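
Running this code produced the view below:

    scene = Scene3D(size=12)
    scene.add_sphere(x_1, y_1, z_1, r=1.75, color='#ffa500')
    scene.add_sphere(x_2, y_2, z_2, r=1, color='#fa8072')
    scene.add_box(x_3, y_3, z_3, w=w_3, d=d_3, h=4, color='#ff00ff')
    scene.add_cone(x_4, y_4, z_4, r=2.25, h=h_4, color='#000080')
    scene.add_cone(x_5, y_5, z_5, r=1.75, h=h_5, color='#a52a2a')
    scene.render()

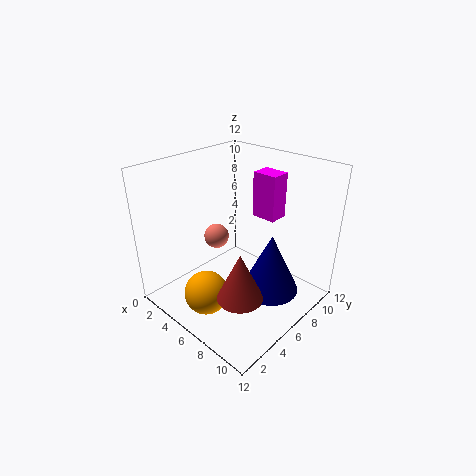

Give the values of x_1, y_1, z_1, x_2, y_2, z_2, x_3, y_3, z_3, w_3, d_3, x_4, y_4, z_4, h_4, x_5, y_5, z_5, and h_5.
x_1 = 6; y_1 = 2.25; z_1 = 2.5; x_2 = 4.75; y_2 = 4.75; z_2 = 6.25; x_3 = 5; y_3 = 9; z_3 = 6.75; w_3 = 2.25; d_3 = 1.75; x_4 = 9.5; y_4 = 6; z_4 = 2.75; h_4 = 4.75; x_5 = 9; y_5 = 3; z_5 = 3.25; h_5 = 3.75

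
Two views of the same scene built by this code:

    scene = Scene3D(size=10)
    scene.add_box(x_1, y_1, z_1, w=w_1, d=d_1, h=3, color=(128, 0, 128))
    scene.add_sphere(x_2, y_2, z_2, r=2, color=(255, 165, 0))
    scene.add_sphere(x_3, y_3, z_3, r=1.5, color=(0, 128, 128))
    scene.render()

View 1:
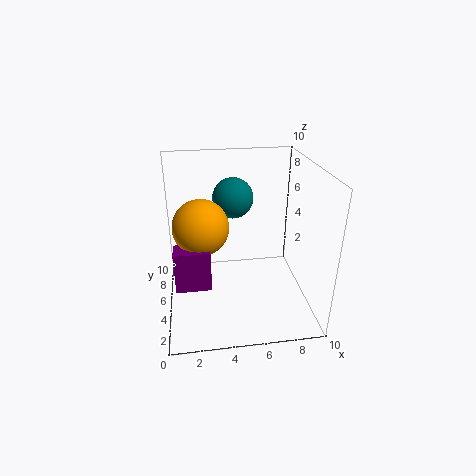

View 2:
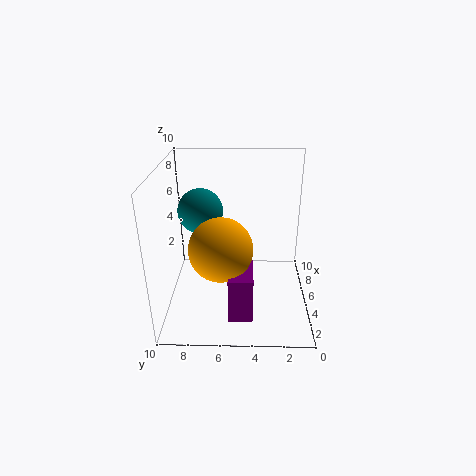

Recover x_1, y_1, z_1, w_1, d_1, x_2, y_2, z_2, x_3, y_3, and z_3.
x_1 = 0.5; y_1 = 4; z_1 = 1.5; w_1 = 2.5; d_1 = 1.5; x_2 = 2.5; y_2 = 6; z_2 = 5.5; x_3 = 5; y_3 = 7.5; z_3 = 7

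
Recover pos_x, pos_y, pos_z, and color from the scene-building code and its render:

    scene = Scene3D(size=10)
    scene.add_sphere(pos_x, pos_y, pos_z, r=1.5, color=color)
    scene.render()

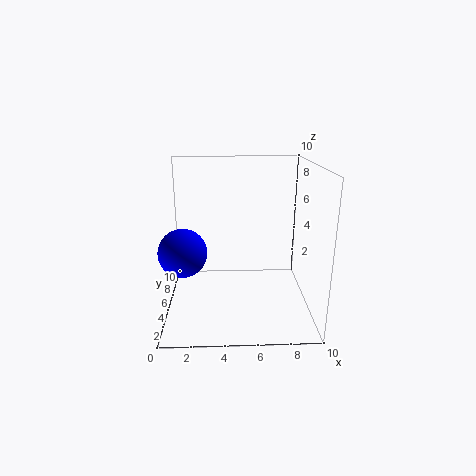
pos_x = 1.5; pos_y = 2.5; pos_z = 5; color = 'blue'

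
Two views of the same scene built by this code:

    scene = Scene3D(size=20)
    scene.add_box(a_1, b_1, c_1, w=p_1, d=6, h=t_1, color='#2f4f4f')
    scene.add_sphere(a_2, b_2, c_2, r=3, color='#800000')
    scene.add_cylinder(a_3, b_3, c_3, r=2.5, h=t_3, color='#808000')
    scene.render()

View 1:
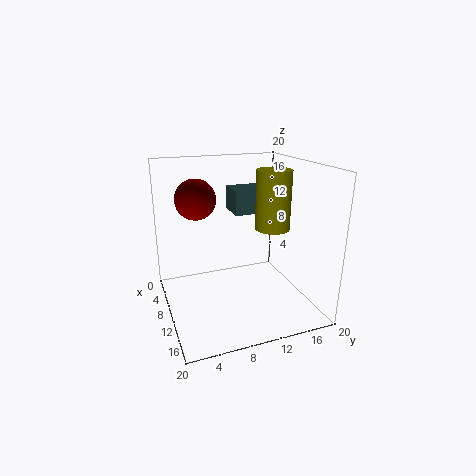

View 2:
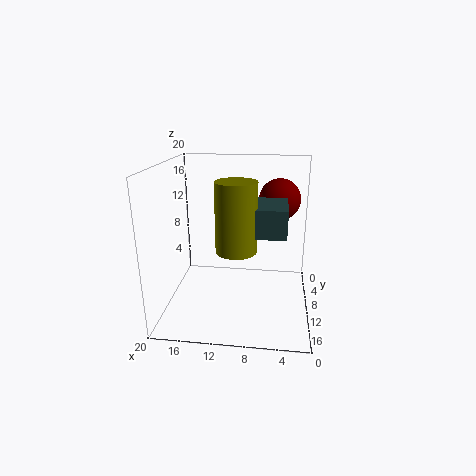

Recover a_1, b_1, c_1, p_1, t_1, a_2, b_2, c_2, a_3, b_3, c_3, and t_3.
a_1 = 3.5; b_1 = 10.5; c_1 = 12.5; p_1 = 4.5; t_1 = 3.5; a_2 = 4.5; b_2 = 5.5; c_2 = 14.5; a_3 = 9.5; b_3 = 15.5; c_3 = 10.5; t_3 = 8.5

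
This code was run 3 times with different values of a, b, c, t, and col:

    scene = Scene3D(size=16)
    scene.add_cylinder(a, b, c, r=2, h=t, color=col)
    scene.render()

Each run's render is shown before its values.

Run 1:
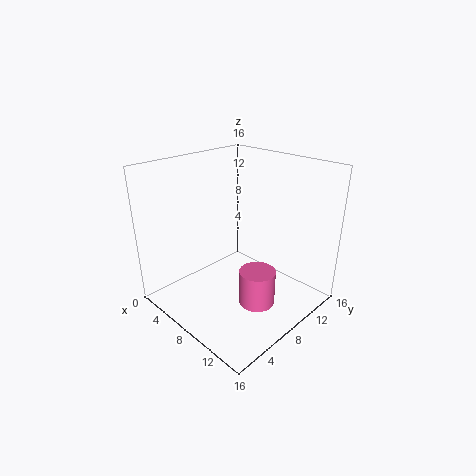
a = 11, b = 8, c = 1, t = 4, col = 'hotpink'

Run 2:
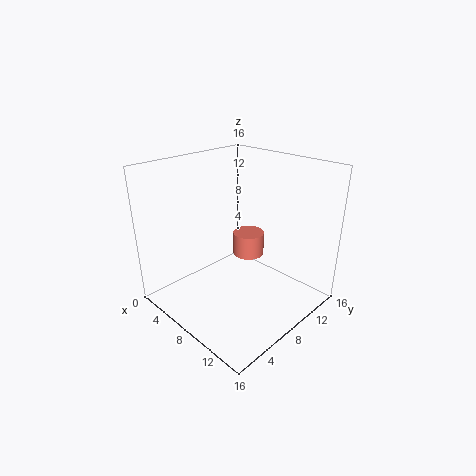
a = 5, b = 13, c = 3, t = 3, col = 'salmon'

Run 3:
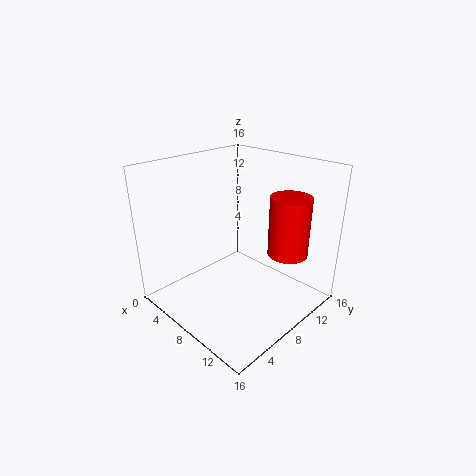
a = 14, b = 9, c = 8, t = 6, col = 'red'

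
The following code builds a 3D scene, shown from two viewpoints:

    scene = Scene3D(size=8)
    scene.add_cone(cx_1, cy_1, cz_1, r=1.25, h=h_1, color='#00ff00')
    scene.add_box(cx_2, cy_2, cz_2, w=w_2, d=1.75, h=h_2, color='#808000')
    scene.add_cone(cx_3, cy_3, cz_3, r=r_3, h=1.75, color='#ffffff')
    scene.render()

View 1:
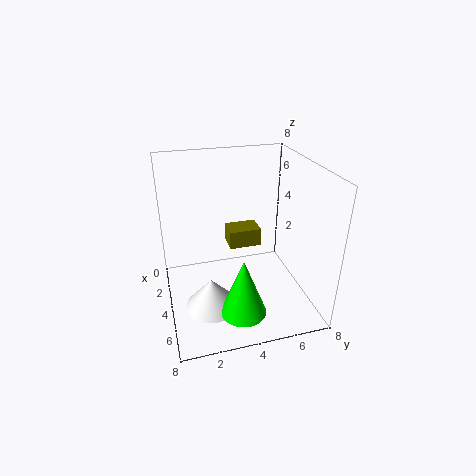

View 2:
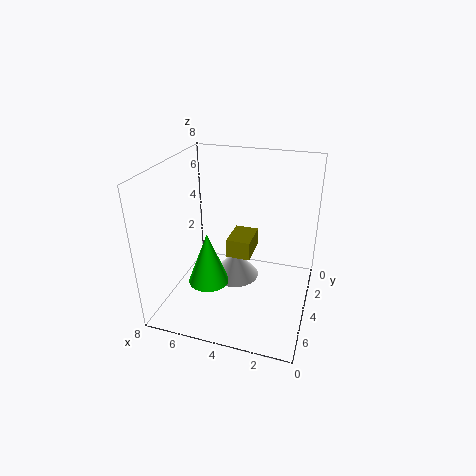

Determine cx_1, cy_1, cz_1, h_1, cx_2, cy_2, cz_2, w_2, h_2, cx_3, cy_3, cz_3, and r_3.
cx_1 = 6, cy_1 = 3.75, cz_1 = 0.5, h_1 = 3.25, cx_2 = 3, cy_2 = 3.5, cz_2 = 3.5, w_2 = 1.25, h_2 = 1, cx_3 = 4.75, cy_3 = 2.25, cz_3 = 0.25, r_3 = 1.5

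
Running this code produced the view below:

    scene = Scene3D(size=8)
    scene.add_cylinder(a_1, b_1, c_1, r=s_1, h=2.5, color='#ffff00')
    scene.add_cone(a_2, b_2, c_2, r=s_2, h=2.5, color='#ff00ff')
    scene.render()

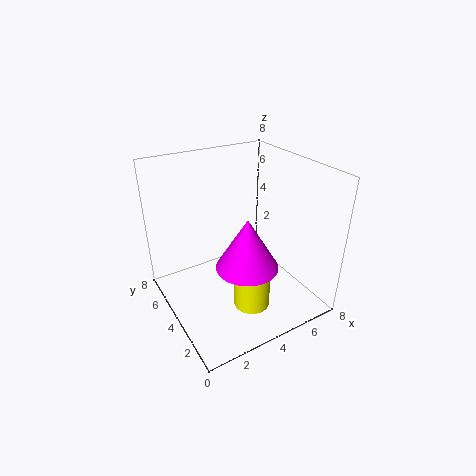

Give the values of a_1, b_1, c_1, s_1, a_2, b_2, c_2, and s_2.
a_1 = 4; b_1 = 2.5; c_1 = 0.5; s_1 = 1; a_2 = 3; b_2 = 1.5; c_2 = 4; s_2 = 1.5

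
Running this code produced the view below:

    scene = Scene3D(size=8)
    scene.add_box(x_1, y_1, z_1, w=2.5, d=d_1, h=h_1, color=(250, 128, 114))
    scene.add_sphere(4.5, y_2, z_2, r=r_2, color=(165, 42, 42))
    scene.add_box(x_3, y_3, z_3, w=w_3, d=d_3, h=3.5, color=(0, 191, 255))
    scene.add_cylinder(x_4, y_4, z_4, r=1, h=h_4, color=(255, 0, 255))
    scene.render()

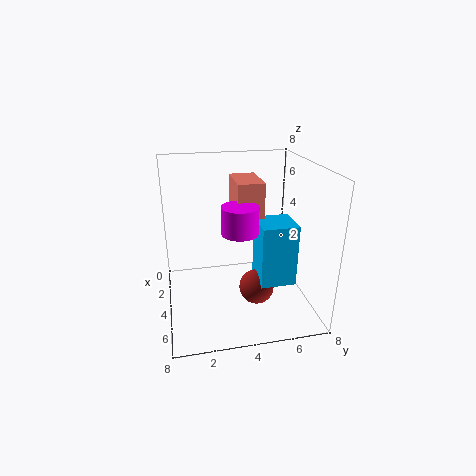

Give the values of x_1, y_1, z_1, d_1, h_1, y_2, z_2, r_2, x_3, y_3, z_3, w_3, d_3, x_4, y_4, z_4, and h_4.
x_1 = 1.5, y_1 = 4, z_1 = 4.5, d_1 = 1.5, h_1 = 2.5, y_2 = 5, z_2 = 1, r_2 = 1, x_3 = 3.5, y_3 = 5, z_3 = 1.5, w_3 = 2, d_3 = 2, x_4 = 4.5, y_4 = 4, z_4 = 4.5, h_4 = 1.5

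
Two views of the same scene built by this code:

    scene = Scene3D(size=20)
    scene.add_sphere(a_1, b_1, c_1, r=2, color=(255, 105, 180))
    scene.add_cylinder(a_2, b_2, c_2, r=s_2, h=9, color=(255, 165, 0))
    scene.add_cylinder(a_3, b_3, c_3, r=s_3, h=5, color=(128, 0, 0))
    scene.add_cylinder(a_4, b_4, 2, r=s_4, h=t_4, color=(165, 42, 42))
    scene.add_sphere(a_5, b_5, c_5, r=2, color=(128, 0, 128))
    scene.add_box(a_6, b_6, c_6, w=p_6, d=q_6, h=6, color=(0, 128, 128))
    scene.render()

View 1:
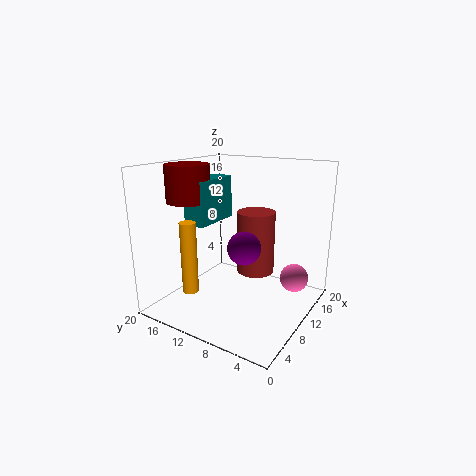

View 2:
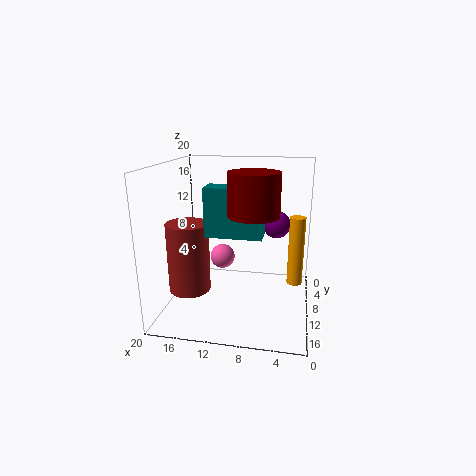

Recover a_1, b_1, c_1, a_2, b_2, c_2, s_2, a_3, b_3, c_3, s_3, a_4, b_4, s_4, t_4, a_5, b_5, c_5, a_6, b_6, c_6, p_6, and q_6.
a_1 = 14, b_1 = 3, c_1 = 4, a_2 = 2, b_2 = 12, c_2 = 5, s_2 = 1, a_3 = 7, b_3 = 16, c_3 = 15, s_3 = 3, a_4 = 17, b_4 = 11, s_4 = 3, t_4 = 10, a_5 = 5, b_5 = 6, c_5 = 11, a_6 = 6, b_6 = 13, c_6 = 12, p_6 = 7, q_6 = 3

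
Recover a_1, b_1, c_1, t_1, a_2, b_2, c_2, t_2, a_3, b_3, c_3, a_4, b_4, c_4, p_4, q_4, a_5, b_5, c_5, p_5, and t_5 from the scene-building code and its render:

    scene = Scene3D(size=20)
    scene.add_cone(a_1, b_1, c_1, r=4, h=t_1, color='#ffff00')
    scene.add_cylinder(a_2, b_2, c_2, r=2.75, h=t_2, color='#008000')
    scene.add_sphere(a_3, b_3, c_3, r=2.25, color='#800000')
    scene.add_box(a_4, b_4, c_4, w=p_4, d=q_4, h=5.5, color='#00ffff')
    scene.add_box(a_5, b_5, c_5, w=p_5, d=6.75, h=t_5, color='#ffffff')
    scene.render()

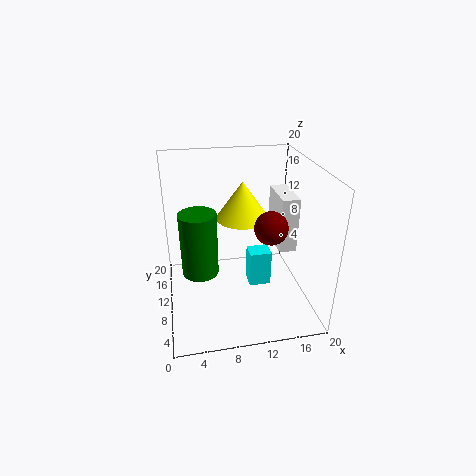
a_1 = 11.75, b_1 = 15.25, c_1 = 10.5, t_1 = 5.75, a_2 = 4.75, b_2 = 13, c_2 = 3, t_2 = 9.75, a_3 = 14, b_3 = 7.75, c_3 = 12.25, a_4 = 12, b_4 = 10.5, c_4 = 1, p_4 = 3.25, q_4 = 2.75, a_5 = 17.25, b_5 = 12.75, c_5 = 5, p_5 = 2.75, t_5 = 8.75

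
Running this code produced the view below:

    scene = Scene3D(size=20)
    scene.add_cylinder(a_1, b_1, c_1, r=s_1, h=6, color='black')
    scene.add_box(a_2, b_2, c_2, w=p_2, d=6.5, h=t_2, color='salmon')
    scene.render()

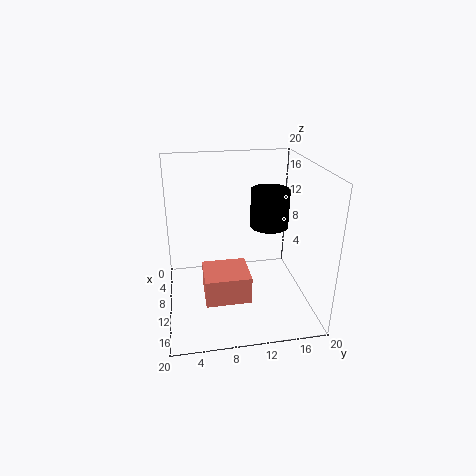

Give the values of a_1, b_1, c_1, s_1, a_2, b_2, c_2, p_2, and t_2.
a_1 = 4.5, b_1 = 16, c_1 = 9, s_1 = 3, a_2 = 7, b_2 = 5, c_2 = 1, p_2 = 6, t_2 = 4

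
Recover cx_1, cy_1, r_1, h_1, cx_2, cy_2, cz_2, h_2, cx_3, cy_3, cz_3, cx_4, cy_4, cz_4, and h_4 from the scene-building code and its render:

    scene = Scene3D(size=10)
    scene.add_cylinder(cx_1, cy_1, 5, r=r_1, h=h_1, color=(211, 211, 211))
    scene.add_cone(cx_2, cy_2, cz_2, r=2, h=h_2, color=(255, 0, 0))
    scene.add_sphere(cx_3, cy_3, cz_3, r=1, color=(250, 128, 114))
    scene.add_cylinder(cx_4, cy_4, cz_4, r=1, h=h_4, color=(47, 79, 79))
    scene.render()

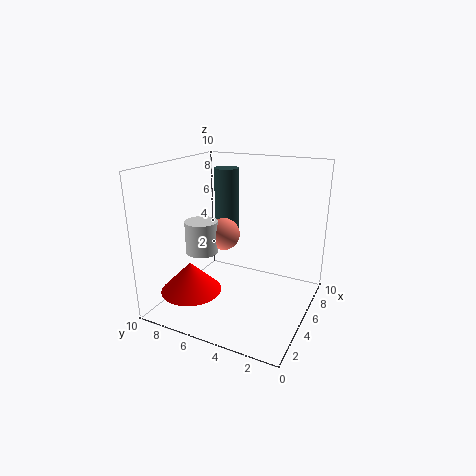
cx_1 = 2, cy_1 = 6, r_1 = 1, h_1 = 2, cx_2 = 2, cy_2 = 7, cz_2 = 2, h_2 = 2, cx_3 = 3, cy_3 = 5, cz_3 = 6, cx_4 = 9, cy_4 = 8, cz_4 = 4, h_4 = 5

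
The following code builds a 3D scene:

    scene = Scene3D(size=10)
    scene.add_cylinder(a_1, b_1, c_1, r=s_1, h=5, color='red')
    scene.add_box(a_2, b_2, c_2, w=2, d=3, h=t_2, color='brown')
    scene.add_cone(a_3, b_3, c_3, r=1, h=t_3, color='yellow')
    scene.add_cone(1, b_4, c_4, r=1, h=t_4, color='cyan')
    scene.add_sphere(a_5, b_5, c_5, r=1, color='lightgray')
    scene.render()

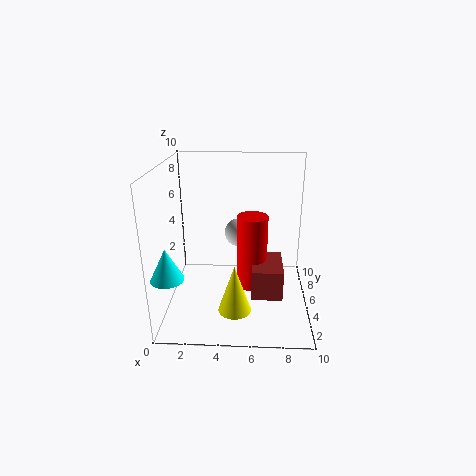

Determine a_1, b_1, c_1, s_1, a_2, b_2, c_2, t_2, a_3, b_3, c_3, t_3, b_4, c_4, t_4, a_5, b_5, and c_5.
a_1 = 6, b_1 = 4, c_1 = 2, s_1 = 1, a_2 = 6, b_2 = 2, c_2 = 2, t_2 = 2, a_3 = 5, b_3 = 1, c_3 = 2, t_3 = 3, b_4 = 1, c_4 = 4, t_4 = 2, a_5 = 5, b_5 = 6, c_5 = 5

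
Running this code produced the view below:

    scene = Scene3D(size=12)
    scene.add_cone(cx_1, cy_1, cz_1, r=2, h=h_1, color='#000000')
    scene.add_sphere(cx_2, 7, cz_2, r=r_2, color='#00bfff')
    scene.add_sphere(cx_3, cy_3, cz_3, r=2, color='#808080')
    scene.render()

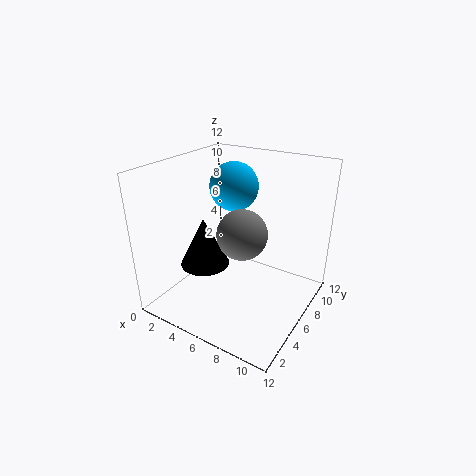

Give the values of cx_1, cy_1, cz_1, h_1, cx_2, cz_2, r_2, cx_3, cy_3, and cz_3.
cx_1 = 4, cy_1 = 4, cz_1 = 4, h_1 = 4, cx_2 = 5, cz_2 = 10, r_2 = 2, cx_3 = 7, cy_3 = 5, cz_3 = 7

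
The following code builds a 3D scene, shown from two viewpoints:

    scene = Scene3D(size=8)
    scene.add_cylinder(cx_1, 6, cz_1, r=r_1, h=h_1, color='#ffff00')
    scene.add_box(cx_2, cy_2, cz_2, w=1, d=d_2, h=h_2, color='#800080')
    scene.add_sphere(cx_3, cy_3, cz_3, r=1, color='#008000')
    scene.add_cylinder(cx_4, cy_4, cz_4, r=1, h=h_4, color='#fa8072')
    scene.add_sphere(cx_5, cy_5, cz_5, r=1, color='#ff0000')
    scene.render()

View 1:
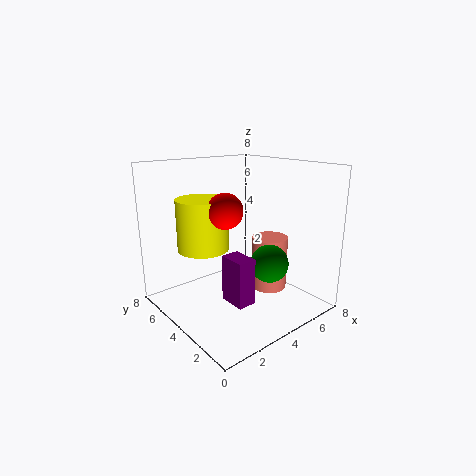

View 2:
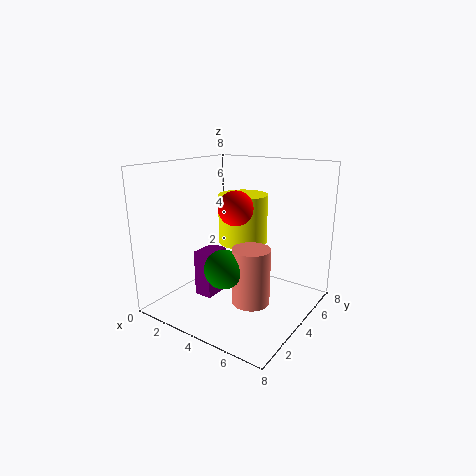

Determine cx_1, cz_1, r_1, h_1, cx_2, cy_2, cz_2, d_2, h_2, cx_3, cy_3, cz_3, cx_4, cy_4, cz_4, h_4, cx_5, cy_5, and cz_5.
cx_1 = 3; cz_1 = 3; r_1 = 1.5; h_1 = 3; cx_2 = 2.5; cy_2 = 2; cz_2 = 1; d_2 = 1.5; h_2 = 2.5; cx_3 = 4.5; cy_3 = 2; cz_3 = 3; cx_4 = 5.5; cy_4 = 3; cz_4 = 1; h_4 = 3; cx_5 = 3.5; cy_5 = 4.5; cz_5 = 5.5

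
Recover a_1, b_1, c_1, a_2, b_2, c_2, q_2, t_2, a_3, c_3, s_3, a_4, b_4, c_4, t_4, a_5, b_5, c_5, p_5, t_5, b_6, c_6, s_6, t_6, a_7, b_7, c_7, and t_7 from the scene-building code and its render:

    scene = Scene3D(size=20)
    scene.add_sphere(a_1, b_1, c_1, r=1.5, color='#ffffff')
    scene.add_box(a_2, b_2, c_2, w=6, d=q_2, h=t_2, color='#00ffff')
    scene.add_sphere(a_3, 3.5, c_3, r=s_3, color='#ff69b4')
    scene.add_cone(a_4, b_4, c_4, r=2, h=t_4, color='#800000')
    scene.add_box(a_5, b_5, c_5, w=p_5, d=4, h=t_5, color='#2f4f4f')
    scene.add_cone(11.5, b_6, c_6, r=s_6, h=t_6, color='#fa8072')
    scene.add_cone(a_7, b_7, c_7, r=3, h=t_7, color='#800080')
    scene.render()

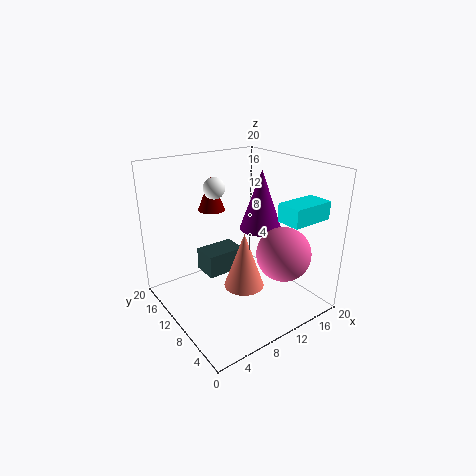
a_1 = 8.5; b_1 = 13.5; c_1 = 16.5; a_2 = 13.5; b_2 = 2.5; c_2 = 13; q_2 = 3.5; t_2 = 2.5; a_3 = 12.5; c_3 = 9.5; s_3 = 3.5; a_4 = 9.5; b_4 = 16; c_4 = 12.5; t_4 = 5; a_5 = 7.5; b_5 = 13.5; c_5 = 2.5; p_5 = 6; t_5 = 3.5; b_6 = 10.5; c_6 = 1.5; s_6 = 3; t_6 = 8.5; a_7 = 14; b_7 = 10; c_7 = 10.5; t_7 = 8.5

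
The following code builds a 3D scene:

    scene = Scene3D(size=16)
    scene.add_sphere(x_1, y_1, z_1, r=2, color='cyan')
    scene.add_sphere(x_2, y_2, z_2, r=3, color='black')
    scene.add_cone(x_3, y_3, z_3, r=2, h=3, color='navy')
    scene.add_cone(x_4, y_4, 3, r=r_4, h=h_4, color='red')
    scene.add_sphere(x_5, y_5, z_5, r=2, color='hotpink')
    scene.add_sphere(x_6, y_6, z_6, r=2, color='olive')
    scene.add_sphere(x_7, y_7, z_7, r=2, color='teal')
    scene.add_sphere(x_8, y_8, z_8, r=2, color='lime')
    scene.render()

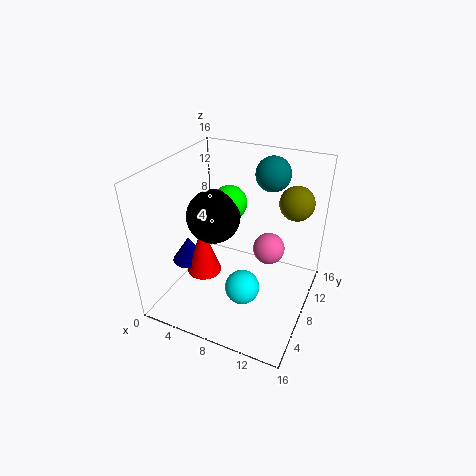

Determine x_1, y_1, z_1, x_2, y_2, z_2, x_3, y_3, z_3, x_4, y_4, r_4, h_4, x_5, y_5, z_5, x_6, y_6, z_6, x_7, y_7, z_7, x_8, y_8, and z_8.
x_1 = 9, y_1 = 7, z_1 = 2, x_2 = 5, y_2 = 8, z_2 = 10, x_3 = 2, y_3 = 7, z_3 = 4, x_4 = 4, y_4 = 7, r_4 = 2, h_4 = 6, x_5 = 10, y_5 = 13, z_5 = 4, x_6 = 13, y_6 = 13, z_6 = 11, x_7 = 10, y_7 = 13, z_7 = 14, x_8 = 6, y_8 = 10, z_8 = 11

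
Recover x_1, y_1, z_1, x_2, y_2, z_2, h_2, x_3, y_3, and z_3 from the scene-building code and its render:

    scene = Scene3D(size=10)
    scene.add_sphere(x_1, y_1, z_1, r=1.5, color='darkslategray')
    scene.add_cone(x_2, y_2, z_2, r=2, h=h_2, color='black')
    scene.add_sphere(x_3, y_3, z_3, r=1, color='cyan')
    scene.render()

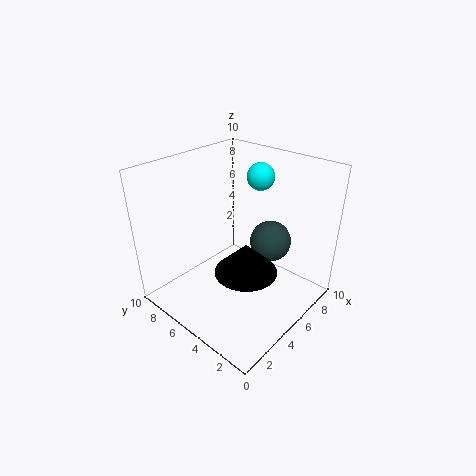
x_1 = 7.5
y_1 = 4
z_1 = 4
x_2 = 3.5
y_2 = 3
z_2 = 4
h_2 = 2
x_3 = 8
y_3 = 5.5
z_3 = 8.5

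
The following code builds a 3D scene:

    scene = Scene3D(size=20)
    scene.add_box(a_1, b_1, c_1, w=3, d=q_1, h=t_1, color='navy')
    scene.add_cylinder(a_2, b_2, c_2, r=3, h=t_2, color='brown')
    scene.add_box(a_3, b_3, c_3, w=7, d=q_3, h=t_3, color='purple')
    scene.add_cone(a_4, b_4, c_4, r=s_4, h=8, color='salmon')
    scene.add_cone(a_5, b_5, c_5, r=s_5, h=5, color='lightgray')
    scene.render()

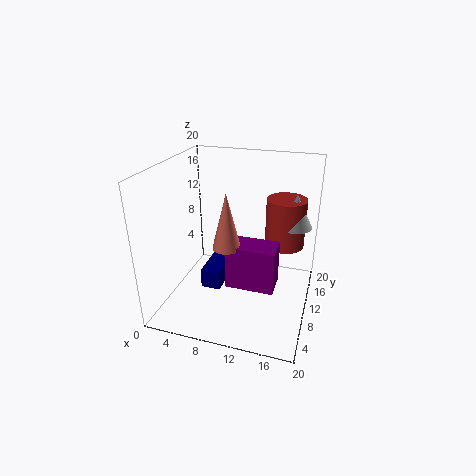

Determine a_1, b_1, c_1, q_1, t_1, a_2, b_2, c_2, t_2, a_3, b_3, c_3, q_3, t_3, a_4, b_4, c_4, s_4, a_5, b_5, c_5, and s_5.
a_1 = 4
b_1 = 10
c_1 = 0.5
q_1 = 6
t_1 = 3
a_2 = 15.5
b_2 = 16.5
c_2 = 6.5
t_2 = 7.5
a_3 = 8.5
b_3 = 8.5
c_3 = 2.5
q_3 = 4
t_3 = 6.5
a_4 = 8.5
b_4 = 9.5
c_4 = 8.5
s_4 = 2
a_5 = 17
b_5 = 16
c_5 = 10
s_5 = 2.5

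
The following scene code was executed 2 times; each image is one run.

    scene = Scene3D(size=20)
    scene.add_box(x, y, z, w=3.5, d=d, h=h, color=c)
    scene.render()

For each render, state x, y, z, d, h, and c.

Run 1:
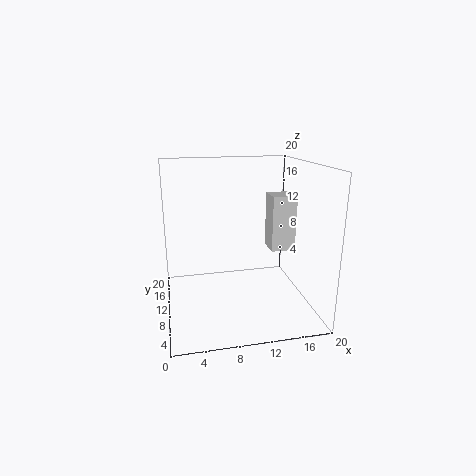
x = 15, y = 10, z = 7.5, d = 3.5, h = 8, c = 'lightgray'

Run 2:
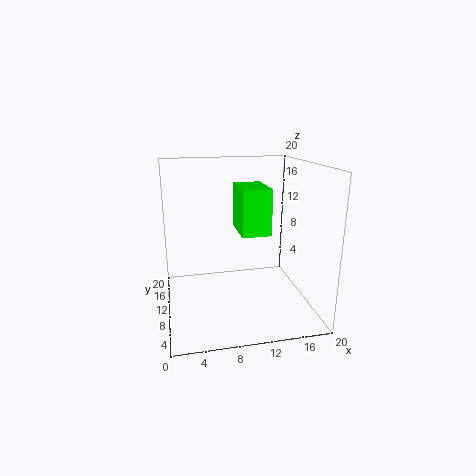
x = 9, y = 3, z = 12.5, d = 5.5, h = 5.5, c = 'lime'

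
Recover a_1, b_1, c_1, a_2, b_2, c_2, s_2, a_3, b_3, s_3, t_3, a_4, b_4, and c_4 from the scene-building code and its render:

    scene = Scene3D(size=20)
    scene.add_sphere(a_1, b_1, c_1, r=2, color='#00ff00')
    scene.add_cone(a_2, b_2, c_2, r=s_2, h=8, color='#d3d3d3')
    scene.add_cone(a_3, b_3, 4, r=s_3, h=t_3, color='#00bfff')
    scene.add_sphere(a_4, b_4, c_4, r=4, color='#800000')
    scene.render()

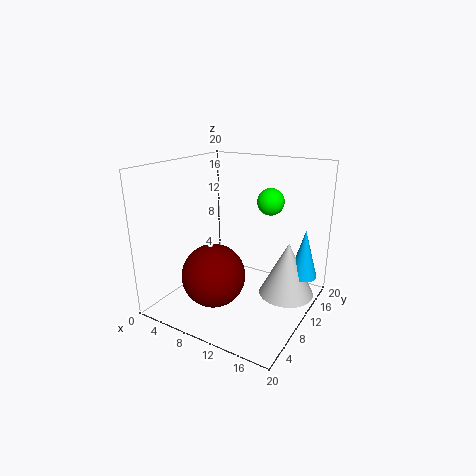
a_1 = 12; b_1 = 16; c_1 = 14; a_2 = 16; b_2 = 14; c_2 = 1; s_2 = 4; a_3 = 18; b_3 = 15; s_3 = 2; t_3 = 7; a_4 = 10; b_4 = 4; c_4 = 7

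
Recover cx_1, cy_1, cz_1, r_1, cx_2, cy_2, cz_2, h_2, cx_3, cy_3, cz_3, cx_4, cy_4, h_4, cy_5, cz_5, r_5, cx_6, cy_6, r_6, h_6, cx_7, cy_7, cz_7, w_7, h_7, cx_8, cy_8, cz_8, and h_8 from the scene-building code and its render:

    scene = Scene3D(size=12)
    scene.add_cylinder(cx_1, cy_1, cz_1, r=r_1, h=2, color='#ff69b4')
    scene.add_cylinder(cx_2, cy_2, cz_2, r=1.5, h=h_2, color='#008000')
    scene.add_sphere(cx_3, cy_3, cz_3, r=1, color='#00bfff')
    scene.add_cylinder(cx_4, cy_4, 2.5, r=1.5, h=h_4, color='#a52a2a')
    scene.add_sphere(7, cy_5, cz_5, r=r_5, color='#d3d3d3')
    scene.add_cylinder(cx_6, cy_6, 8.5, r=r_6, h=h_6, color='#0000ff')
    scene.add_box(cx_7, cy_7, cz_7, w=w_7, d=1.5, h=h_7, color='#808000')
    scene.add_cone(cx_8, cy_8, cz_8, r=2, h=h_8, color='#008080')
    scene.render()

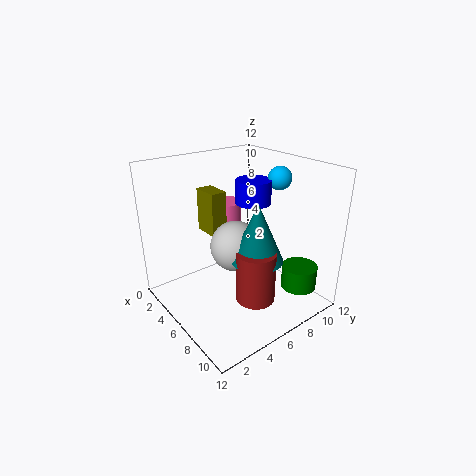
cx_1 = 1.5
cy_1 = 8
cz_1 = 5.5
r_1 = 1.5
cx_2 = 9.5
cy_2 = 10
cz_2 = 1.5
h_2 = 2
cx_3 = 6.5
cy_3 = 10
cz_3 = 10.5
cx_4 = 9.5
cy_4 = 5
h_4 = 4
cy_5 = 5
cz_5 = 6
r_5 = 2
cx_6 = 5.5
cy_6 = 8
r_6 = 1.5
h_6 = 2
cx_7 = 0.5
cy_7 = 5.5
cz_7 = 5
w_7 = 2.5
h_7 = 4
cx_8 = 9
cy_8 = 5.5
cz_8 = 5.5
h_8 = 4.5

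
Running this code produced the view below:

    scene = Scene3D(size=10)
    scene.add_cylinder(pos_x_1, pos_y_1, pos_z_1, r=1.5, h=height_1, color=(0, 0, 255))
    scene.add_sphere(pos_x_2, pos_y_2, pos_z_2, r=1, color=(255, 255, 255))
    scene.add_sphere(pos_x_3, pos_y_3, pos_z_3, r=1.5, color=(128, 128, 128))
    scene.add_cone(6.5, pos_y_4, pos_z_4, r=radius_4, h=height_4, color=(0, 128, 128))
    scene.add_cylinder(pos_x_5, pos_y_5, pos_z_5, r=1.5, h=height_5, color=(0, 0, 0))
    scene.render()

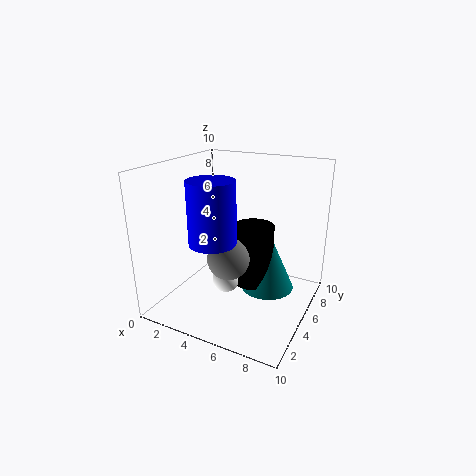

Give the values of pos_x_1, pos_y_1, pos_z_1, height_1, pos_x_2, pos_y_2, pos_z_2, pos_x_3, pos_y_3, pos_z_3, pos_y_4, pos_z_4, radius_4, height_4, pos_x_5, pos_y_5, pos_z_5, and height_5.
pos_x_1 = 4.5, pos_y_1 = 2.5, pos_z_1 = 5.5, height_1 = 4, pos_x_2 = 4, pos_y_2 = 5, pos_z_2 = 1.5, pos_x_3 = 4.5, pos_y_3 = 4.5, pos_z_3 = 3.5, pos_y_4 = 7, pos_z_4 = 0.5, radius_4 = 2, height_4 = 4.5, pos_x_5 = 5.5, pos_y_5 = 6.5, pos_z_5 = 1, height_5 = 4.5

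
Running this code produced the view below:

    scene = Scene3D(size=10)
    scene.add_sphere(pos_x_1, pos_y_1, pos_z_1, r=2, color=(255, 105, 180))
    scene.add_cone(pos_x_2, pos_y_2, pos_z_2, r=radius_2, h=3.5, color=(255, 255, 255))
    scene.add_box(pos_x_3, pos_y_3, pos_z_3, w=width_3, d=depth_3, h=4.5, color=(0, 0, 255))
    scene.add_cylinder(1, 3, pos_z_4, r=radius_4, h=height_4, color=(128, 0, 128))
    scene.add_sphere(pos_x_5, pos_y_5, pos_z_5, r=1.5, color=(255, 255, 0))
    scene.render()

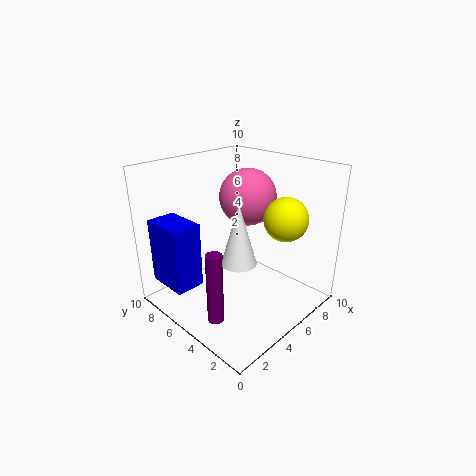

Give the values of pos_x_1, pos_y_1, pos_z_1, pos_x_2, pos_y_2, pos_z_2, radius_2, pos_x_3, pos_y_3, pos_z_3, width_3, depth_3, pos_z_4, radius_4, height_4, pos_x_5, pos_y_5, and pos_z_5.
pos_x_1 = 6.5, pos_y_1 = 5.5, pos_z_1 = 7.5, pos_x_2 = 2, pos_y_2 = 2, pos_z_2 = 5.5, radius_2 = 1, pos_x_3 = 0.5, pos_y_3 = 6, pos_z_3 = 2, width_3 = 2, depth_3 = 3, pos_z_4 = 1.5, radius_4 = 0.5, height_4 = 4.5, pos_x_5 = 7, pos_y_5 = 2.5, pos_z_5 = 6.5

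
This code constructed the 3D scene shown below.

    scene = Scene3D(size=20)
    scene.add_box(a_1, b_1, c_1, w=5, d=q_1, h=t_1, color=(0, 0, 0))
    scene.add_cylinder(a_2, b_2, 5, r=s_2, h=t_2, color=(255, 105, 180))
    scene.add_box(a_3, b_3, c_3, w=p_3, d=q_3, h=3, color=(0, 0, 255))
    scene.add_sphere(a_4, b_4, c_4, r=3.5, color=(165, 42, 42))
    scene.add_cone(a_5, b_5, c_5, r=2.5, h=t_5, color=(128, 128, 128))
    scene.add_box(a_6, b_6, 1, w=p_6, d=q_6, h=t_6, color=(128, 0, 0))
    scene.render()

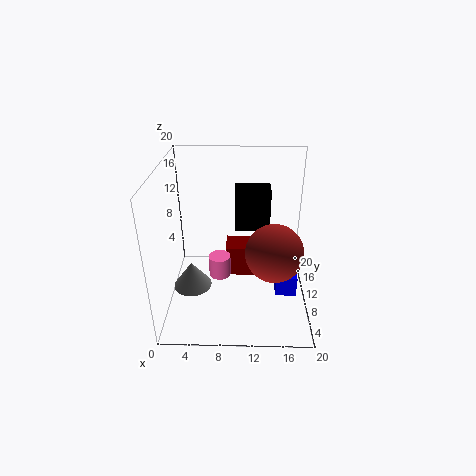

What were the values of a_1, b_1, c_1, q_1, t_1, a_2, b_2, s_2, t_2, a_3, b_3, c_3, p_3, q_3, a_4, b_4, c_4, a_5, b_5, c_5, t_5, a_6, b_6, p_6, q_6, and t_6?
a_1 = 9.5
b_1 = 12
c_1 = 10
q_1 = 3.5
t_1 = 6
a_2 = 7.5
b_2 = 8.5
s_2 = 1.5
t_2 = 3
a_3 = 15.5
b_3 = 8
c_3 = 1.5
p_3 = 3
q_3 = 7
a_4 = 14.5
b_4 = 4
c_4 = 11.5
a_5 = 4
b_5 = 6
c_5 = 5
t_5 = 3.5
a_6 = 8
b_6 = 13.5
p_6 = 6
q_6 = 4
t_6 = 5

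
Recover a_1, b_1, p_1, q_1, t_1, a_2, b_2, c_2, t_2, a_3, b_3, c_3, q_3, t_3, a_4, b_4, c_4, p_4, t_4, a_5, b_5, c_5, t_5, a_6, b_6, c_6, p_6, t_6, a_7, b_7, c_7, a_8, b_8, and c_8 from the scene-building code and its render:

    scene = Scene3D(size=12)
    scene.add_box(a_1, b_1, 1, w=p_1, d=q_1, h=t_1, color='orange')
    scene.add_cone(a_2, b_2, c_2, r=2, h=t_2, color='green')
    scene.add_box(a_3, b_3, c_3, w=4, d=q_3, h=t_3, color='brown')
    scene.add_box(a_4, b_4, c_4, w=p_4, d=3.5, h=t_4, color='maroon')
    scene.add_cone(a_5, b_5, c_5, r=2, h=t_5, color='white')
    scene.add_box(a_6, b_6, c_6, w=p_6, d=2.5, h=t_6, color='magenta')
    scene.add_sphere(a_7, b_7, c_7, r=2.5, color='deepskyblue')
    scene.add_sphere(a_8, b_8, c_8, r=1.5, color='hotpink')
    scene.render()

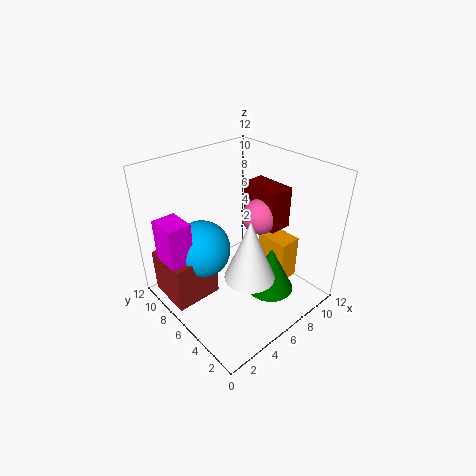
a_1 = 9, b_1 = 3.5, p_1 = 2, q_1 = 3, t_1 = 4, a_2 = 7.5, b_2 = 3.5, c_2 = 1.5, t_2 = 4, a_3 = 0.5, b_3 = 7, c_3 = 0.5, q_3 = 4, t_3 = 4, a_4 = 8, b_4 = 4, c_4 = 6.5, p_4 = 2, t_4 = 3.5, a_5 = 5, b_5 = 3.5, c_5 = 4, t_5 = 5, a_6 = 0.5, b_6 = 7.5, c_6 = 3.5, p_6 = 2, t_6 = 4.5, a_7 = 4, b_7 = 8.5, c_7 = 4.5, a_8 = 8, b_8 = 5.5, c_8 = 7.5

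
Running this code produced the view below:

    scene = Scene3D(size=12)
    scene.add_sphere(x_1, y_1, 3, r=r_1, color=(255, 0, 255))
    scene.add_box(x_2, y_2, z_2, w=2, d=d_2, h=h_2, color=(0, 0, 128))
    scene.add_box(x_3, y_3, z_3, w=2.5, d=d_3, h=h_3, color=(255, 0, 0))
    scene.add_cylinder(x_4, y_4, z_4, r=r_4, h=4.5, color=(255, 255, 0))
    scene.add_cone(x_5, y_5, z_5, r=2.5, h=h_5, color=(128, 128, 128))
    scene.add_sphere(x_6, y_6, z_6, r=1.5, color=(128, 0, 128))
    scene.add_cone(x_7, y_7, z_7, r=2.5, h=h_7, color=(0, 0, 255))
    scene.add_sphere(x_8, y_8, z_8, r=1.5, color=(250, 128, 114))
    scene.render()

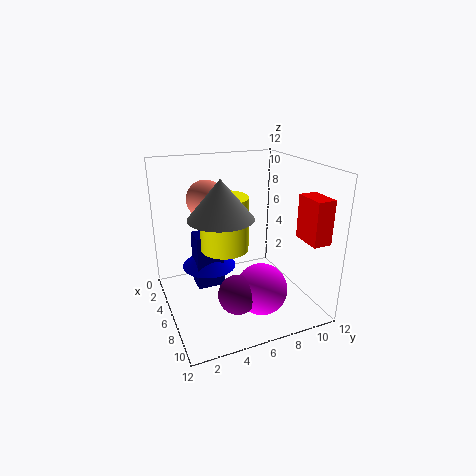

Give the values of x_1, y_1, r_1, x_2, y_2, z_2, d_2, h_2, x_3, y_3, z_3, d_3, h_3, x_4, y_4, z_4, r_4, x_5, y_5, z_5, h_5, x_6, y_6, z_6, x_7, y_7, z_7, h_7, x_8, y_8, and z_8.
x_1 = 9.5
y_1 = 6.5
r_1 = 2
x_2 = 2
y_2 = 3
z_2 = 0.5
d_2 = 2.5
h_2 = 5
x_3 = 8.5
y_3 = 10
z_3 = 6.5
d_3 = 1.5
h_3 = 3.5
x_4 = 5.5
y_4 = 5
z_4 = 5
r_4 = 2
x_5 = 7.5
y_5 = 4
z_5 = 8.5
h_5 = 3
x_6 = 9.5
y_6 = 4.5
z_6 = 3
x_7 = 2.5
y_7 = 4.5
z_7 = 2
h_7 = 2.5
x_8 = 5.5
y_8 = 3.5
z_8 = 9.5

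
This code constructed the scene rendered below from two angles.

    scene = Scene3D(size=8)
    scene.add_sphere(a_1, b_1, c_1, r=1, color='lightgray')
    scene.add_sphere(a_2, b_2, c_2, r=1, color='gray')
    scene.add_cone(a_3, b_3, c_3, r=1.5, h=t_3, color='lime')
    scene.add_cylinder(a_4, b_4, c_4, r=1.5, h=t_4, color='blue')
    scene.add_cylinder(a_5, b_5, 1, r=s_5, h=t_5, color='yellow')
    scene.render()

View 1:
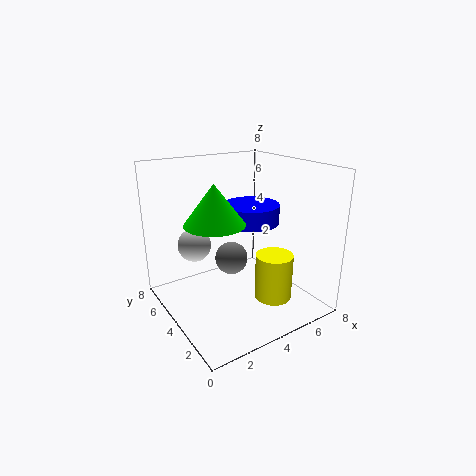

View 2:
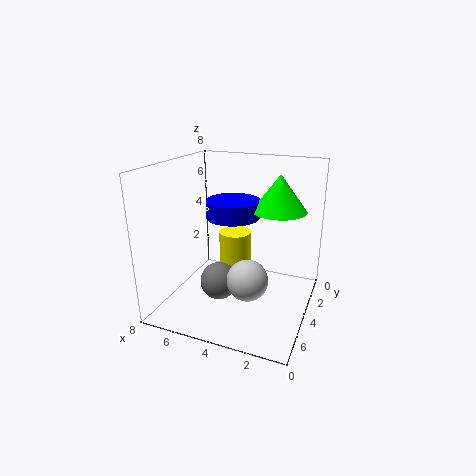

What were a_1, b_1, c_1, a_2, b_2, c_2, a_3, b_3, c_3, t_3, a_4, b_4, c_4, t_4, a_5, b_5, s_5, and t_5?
a_1 = 2.5; b_1 = 6.5; c_1 = 3; a_2 = 4.5; b_2 = 5.5; c_2 = 2; a_3 = 2; b_3 = 3; c_3 = 5.5; t_3 = 2; a_4 = 4.5; b_4 = 3.5; c_4 = 5; t_4 = 1; a_5 = 5; b_5 = 2; s_5 = 1; t_5 = 2.5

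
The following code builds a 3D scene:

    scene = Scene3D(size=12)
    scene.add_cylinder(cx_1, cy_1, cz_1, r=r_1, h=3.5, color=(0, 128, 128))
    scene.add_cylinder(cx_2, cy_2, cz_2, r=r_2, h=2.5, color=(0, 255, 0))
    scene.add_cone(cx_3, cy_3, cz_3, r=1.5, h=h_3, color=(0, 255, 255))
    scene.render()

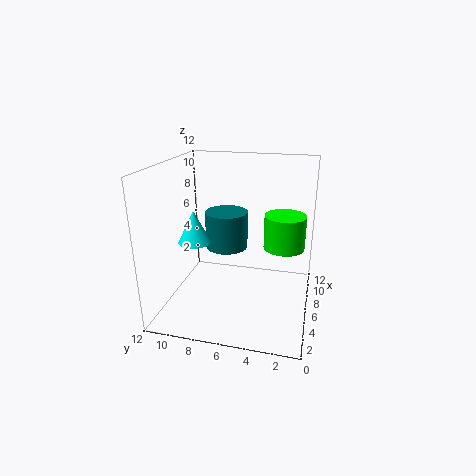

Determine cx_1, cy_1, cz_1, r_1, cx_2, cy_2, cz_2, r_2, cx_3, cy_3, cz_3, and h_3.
cx_1 = 9.5
cy_1 = 8
cz_1 = 3.5
r_1 = 2
cx_2 = 4
cy_2 = 2
cz_2 = 6.5
r_2 = 1.5
cx_3 = 7.5
cy_3 = 10.5
cz_3 = 4.5
h_3 = 3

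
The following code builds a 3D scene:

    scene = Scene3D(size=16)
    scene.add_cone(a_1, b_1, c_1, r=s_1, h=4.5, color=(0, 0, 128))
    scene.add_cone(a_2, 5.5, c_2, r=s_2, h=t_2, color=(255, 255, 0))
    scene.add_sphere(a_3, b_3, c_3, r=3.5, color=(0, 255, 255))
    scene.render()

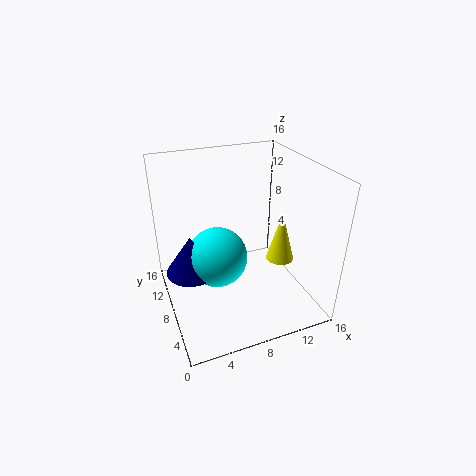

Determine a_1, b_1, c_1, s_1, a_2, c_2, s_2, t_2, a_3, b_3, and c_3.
a_1 = 3
b_1 = 10
c_1 = 3.5
s_1 = 3
a_2 = 12
c_2 = 6
s_2 = 1.5
t_2 = 5.5
a_3 = 6
b_3 = 9.5
c_3 = 5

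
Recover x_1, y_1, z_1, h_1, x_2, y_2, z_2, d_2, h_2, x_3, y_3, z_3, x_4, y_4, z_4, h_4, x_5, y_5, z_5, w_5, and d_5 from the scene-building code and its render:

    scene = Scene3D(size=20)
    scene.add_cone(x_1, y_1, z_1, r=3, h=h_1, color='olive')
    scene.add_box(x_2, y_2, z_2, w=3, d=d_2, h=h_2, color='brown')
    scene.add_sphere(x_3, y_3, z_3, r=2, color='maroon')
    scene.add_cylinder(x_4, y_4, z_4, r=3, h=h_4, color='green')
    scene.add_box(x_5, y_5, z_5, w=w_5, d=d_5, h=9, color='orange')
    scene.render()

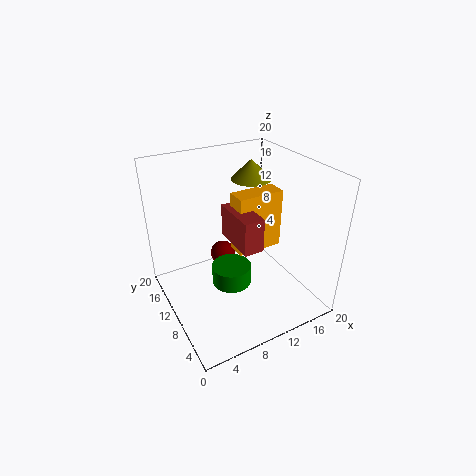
x_1 = 15; y_1 = 15; z_1 = 16; h_1 = 3; x_2 = 10; y_2 = 8; z_2 = 8; d_2 = 7; h_2 = 5; x_3 = 11; y_3 = 17; z_3 = 3; x_4 = 10; y_4 = 12; z_4 = 1; h_4 = 3; x_5 = 11; y_5 = 11; z_5 = 6; w_5 = 7; d_5 = 3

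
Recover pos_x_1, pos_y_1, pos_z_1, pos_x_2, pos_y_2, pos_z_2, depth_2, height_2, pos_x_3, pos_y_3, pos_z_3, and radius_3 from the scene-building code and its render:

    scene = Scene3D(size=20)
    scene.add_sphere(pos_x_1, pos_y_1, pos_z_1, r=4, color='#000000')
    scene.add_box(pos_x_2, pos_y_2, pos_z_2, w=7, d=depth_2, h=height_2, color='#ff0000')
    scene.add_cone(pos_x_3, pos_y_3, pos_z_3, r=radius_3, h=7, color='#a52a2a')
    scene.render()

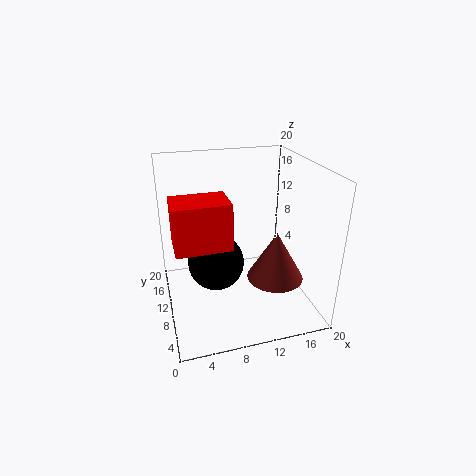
pos_x_1 = 7
pos_y_1 = 11
pos_z_1 = 6
pos_x_2 = 1
pos_y_2 = 5
pos_z_2 = 11
depth_2 = 5
height_2 = 6
pos_x_3 = 15
pos_y_3 = 8
pos_z_3 = 4
radius_3 = 4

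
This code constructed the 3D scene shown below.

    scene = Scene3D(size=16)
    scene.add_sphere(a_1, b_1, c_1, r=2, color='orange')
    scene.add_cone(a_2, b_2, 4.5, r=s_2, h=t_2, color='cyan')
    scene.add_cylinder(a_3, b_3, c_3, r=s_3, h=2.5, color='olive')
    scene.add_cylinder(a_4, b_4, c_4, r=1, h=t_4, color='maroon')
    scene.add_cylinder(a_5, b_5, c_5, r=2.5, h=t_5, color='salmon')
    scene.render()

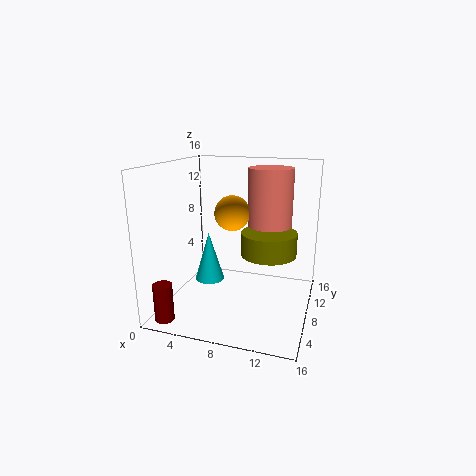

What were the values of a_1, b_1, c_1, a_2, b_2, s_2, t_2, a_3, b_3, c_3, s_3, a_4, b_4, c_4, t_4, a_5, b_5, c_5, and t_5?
a_1 = 7; b_1 = 9; c_1 = 10.5; a_2 = 6; b_2 = 4.5; s_2 = 1.5; t_2 = 5; a_3 = 11.5; b_3 = 8; c_3 = 6.5; s_3 = 3; a_4 = 2; b_4 = 1.5; c_4 = 0.5; t_4 = 4; a_5 = 11; b_5 = 10.5; c_5 = 8; t_5 = 7.5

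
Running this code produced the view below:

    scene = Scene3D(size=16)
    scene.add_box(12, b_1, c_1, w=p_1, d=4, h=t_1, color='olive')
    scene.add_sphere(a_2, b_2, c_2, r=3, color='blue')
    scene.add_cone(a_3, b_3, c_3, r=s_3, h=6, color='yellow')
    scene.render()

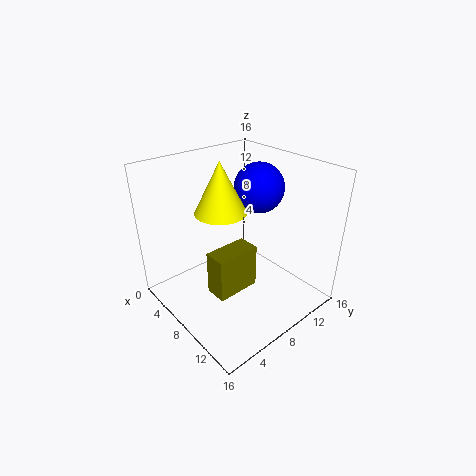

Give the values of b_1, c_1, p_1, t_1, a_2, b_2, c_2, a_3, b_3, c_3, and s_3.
b_1 = 1, c_1 = 7, p_1 = 2, t_1 = 4, a_2 = 6, b_2 = 13, c_2 = 12, a_3 = 5, b_3 = 8, c_3 = 10, s_3 = 3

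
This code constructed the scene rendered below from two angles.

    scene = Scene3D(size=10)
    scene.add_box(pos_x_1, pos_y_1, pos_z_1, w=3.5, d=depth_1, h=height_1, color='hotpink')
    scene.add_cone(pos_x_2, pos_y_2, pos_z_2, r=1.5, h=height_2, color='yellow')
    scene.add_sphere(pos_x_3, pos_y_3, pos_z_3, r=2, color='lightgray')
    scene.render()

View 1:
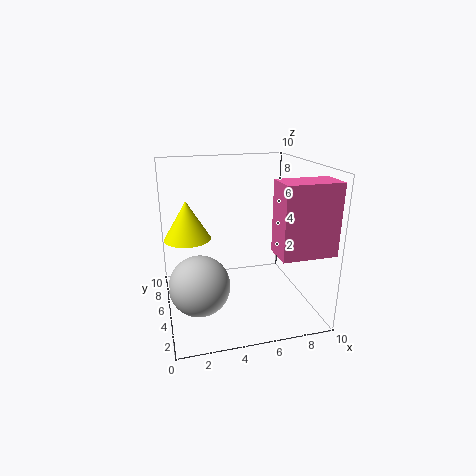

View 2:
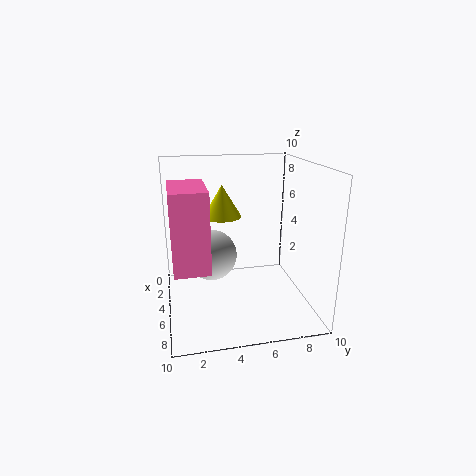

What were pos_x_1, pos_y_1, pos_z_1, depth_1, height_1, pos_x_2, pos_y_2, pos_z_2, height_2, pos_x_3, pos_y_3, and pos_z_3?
pos_x_1 = 6.5, pos_y_1 = 0.5, pos_z_1 = 5, depth_1 = 2, height_1 = 4.5, pos_x_2 = 1.5, pos_y_2 = 4.5, pos_z_2 = 5.5, height_2 = 2.5, pos_x_3 = 2, pos_y_3 = 3.5, pos_z_3 = 2.5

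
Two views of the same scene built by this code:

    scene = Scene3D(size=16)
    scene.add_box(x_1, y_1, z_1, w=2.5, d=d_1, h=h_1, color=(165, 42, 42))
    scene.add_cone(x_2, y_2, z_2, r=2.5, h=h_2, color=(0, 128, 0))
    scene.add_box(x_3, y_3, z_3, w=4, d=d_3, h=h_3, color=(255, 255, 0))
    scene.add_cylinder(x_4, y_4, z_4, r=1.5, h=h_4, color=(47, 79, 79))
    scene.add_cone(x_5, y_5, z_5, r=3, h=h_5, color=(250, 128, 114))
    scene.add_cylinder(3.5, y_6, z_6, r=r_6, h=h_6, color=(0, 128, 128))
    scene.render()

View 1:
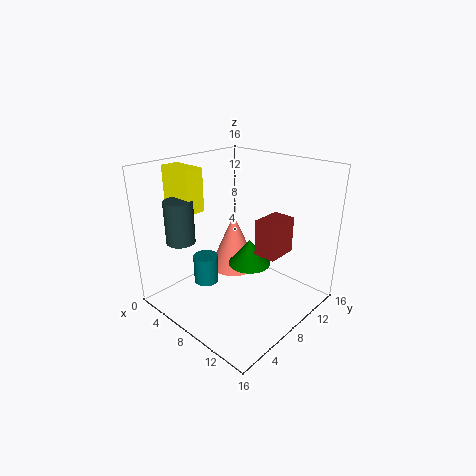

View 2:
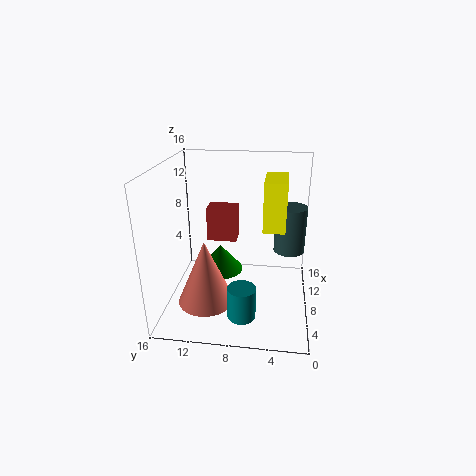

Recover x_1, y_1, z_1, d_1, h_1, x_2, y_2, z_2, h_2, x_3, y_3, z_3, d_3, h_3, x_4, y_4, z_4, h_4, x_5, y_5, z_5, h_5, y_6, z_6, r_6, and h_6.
x_1 = 10, y_1 = 8.5, z_1 = 6.5, d_1 = 3.5, h_1 = 4, x_2 = 8, y_2 = 10, z_2 = 4, h_2 = 3, x_3 = 2, y_3 = 3, z_3 = 11.5, d_3 = 2, h_3 = 4.5, x_4 = 5, y_4 = 2.5, z_4 = 8.5, h_4 = 4.5, x_5 = 4.5, y_5 = 11, z_5 = 2, h_5 = 7, y_6 = 7, z_6 = 1, r_6 = 1.5, h_6 = 3.5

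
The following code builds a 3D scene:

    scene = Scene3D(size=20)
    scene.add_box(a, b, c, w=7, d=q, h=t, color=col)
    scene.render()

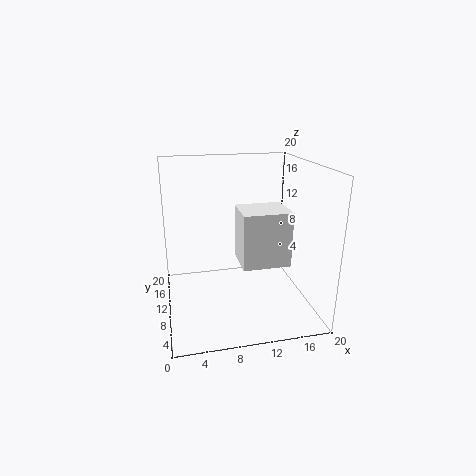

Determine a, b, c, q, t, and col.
a = 10.5
b = 8.5
c = 5.5
q = 6
t = 8
col = 'white'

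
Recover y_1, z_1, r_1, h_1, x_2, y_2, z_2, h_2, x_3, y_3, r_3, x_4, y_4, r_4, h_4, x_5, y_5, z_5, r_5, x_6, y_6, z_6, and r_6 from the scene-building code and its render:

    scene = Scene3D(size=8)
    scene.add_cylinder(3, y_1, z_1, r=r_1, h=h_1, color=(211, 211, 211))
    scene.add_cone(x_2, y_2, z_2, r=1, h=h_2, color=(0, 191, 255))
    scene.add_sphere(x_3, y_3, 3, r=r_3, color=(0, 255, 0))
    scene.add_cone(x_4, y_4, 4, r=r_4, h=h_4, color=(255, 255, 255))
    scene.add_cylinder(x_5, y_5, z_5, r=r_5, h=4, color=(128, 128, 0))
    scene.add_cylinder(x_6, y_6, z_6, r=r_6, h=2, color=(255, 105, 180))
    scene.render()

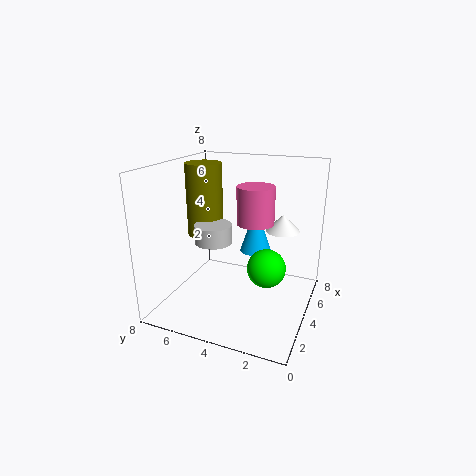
y_1 = 5, z_1 = 4, r_1 = 1, h_1 = 1, x_2 = 7, y_2 = 4, z_2 = 2, h_2 = 3, x_3 = 3, y_3 = 2, r_3 = 1, x_4 = 6, y_4 = 2, r_4 = 1, h_4 = 1, x_5 = 4, y_5 = 6, z_5 = 4, r_5 = 1, x_6 = 4, y_6 = 3, z_6 = 5, r_6 = 1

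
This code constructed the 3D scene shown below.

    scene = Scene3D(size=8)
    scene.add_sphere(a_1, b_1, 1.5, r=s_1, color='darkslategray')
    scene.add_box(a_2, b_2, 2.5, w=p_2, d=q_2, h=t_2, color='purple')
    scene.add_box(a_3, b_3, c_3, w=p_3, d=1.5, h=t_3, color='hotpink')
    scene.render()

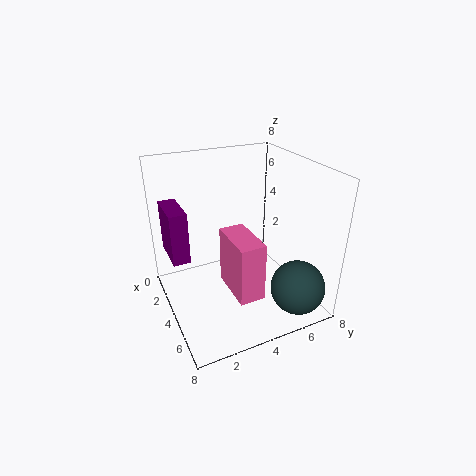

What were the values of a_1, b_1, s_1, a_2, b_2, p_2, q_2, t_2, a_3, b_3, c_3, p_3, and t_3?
a_1 = 6.5
b_1 = 6.5
s_1 = 1.5
a_2 = 0.5
b_2 = 0.5
p_2 = 2.5
q_2 = 1
t_2 = 3
a_3 = 2.5
b_3 = 3.5
c_3 = 0.5
p_3 = 3
t_3 = 3.5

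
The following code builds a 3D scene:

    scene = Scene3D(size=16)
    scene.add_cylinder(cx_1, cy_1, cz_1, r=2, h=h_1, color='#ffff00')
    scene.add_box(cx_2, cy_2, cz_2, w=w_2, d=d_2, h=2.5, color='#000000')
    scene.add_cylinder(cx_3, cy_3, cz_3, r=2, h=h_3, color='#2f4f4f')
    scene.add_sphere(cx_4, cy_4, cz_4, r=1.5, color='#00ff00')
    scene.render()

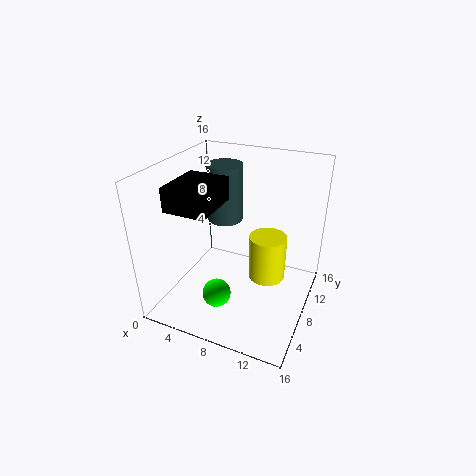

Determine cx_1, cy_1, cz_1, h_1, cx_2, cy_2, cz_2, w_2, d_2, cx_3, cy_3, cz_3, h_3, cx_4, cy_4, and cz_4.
cx_1 = 11.5
cy_1 = 8
cz_1 = 4
h_1 = 5
cx_2 = 2.5
cy_2 = 2.5
cz_2 = 12.5
w_2 = 4.5
d_2 = 5.5
cx_3 = 5.5
cy_3 = 10
cz_3 = 9
h_3 = 6.5
cx_4 = 7.5
cy_4 = 3.5
cz_4 = 3.5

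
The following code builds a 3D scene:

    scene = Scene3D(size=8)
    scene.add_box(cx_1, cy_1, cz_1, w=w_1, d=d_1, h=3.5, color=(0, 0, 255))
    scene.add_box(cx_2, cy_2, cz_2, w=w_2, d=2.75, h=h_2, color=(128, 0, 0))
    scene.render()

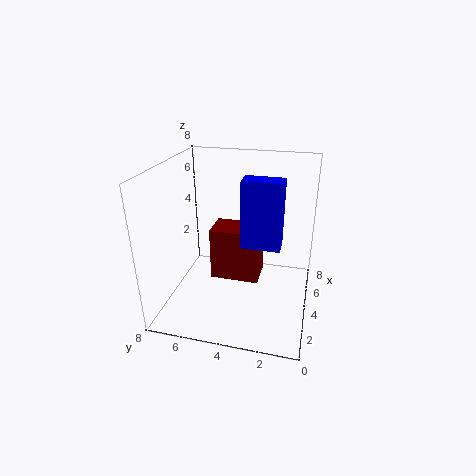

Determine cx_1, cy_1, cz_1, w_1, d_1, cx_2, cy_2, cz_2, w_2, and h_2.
cx_1 = 2.5, cy_1 = 1.5, cz_1 = 4.25, w_1 = 1, d_1 = 2, cx_2 = 3.5, cy_2 = 2.75, cz_2 = 1.5, w_2 = 1.75, h_2 = 3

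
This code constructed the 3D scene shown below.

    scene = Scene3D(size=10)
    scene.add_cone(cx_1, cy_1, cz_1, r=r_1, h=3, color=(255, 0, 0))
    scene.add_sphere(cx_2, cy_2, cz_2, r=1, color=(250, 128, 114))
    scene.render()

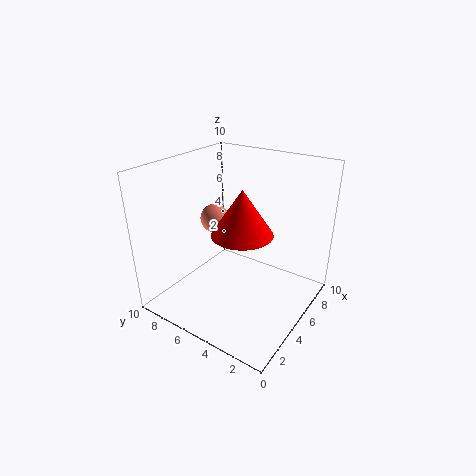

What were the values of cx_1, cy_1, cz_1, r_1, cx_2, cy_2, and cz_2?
cx_1 = 4, cy_1 = 4, cz_1 = 6, r_1 = 2, cx_2 = 5, cy_2 = 7, cz_2 = 6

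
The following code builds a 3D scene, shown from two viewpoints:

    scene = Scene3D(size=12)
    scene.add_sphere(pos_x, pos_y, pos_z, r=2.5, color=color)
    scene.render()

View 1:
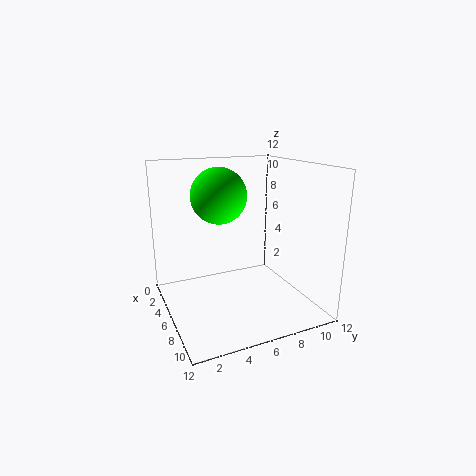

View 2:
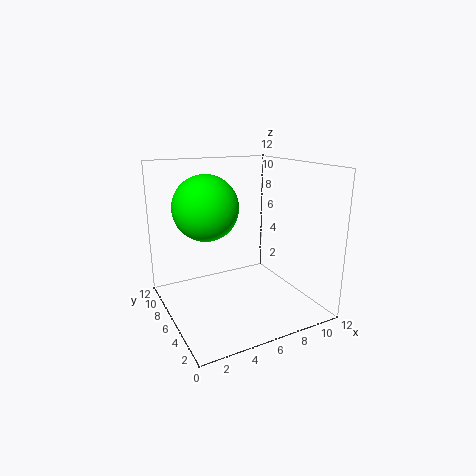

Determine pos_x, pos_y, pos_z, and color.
pos_x = 3
pos_y = 5.5
pos_z = 9
color = 'lime'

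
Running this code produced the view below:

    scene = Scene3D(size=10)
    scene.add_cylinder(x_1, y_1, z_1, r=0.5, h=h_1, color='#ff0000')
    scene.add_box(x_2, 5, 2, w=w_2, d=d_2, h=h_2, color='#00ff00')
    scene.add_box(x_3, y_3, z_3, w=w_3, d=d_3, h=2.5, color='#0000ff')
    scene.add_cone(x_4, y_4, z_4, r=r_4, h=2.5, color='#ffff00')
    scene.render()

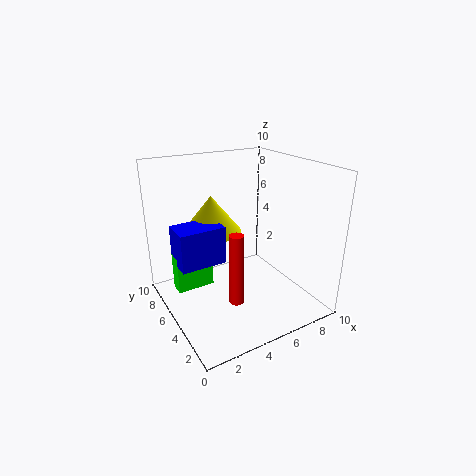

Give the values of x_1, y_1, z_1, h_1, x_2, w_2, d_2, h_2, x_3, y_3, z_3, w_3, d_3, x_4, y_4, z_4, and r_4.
x_1 = 4, y_1 = 3.5, z_1 = 1, h_1 = 5, x_2 = 0.5, w_2 = 2.5, d_2 = 1, h_2 = 2.5, x_3 = 0.5, y_3 = 4, z_3 = 4, w_3 = 3, d_3 = 2, x_4 = 3.5, y_4 = 6, z_4 = 5.5, r_4 = 2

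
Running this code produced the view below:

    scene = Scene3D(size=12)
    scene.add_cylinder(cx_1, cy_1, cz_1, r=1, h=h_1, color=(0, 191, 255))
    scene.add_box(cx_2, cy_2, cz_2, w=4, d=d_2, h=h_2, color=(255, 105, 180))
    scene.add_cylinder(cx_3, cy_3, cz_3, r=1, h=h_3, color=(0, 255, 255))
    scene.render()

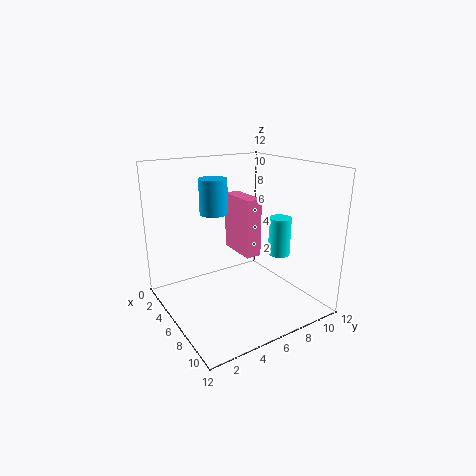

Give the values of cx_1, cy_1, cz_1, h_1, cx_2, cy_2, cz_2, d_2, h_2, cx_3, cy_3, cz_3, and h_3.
cx_1 = 7.5; cy_1 = 3; cz_1 = 9; h_1 = 2.5; cx_2 = 0.5; cy_2 = 8; cz_2 = 3; d_2 = 1.5; h_2 = 5.5; cx_3 = 6; cy_3 = 10.5; cz_3 = 3.5; h_3 = 3.5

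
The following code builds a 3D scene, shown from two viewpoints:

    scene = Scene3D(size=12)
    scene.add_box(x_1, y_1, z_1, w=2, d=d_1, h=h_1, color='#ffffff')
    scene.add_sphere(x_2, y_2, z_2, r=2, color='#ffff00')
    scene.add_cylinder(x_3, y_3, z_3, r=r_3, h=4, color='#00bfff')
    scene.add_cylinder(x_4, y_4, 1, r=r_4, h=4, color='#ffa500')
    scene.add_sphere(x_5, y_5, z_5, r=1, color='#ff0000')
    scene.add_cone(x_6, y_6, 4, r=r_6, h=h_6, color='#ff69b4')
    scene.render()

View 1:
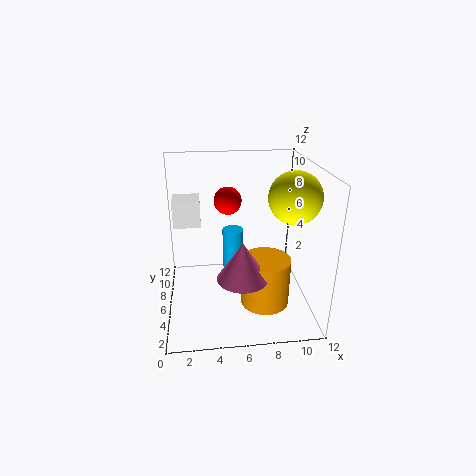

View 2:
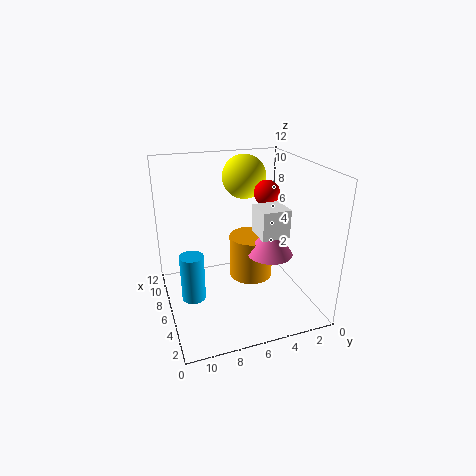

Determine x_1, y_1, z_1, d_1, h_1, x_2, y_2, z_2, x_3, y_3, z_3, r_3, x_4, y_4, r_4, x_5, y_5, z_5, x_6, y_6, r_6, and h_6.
x_1 = 1, y_1 = 4, z_1 = 8, d_1 = 2, h_1 = 2, x_2 = 10, y_2 = 4, z_2 = 10, x_3 = 6, y_3 = 10, z_3 = 1, r_3 = 1, x_4 = 8, y_4 = 4, r_4 = 2, x_5 = 5, y_5 = 4, z_5 = 10, x_6 = 6, y_6 = 3, r_6 = 2, h_6 = 3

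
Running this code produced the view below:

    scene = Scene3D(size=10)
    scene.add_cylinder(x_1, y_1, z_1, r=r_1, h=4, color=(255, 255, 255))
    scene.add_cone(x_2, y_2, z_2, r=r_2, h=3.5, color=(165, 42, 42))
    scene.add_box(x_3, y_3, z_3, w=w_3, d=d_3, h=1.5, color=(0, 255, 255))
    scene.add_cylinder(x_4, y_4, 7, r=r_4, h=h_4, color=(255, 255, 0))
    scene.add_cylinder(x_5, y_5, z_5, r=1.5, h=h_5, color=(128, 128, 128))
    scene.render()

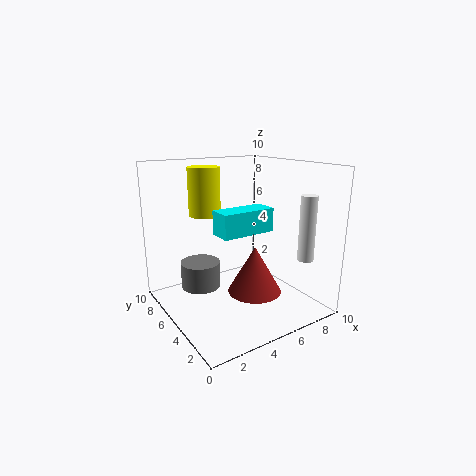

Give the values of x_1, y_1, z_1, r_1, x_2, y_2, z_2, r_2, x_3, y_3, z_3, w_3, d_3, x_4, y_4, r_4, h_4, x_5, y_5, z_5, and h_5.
x_1 = 7, y_1 = 0.5, z_1 = 4.5, r_1 = 0.5, x_2 = 6.5, y_2 = 5, z_2 = 0.5, r_2 = 2, x_3 = 2.5, y_3 = 2.5, z_3 = 6, w_3 = 3.5, d_3 = 1.5, x_4 = 2.5, y_4 = 5, r_4 = 1, h_4 = 3, x_5 = 3.5, y_5 = 8, z_5 = 0.5, h_5 = 2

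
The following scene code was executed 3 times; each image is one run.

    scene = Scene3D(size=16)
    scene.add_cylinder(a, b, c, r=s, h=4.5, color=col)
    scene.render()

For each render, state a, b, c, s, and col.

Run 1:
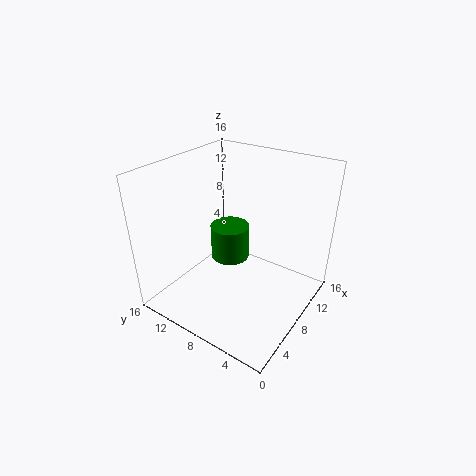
a = 12
b = 12
c = 2
s = 2.5
col = 'green'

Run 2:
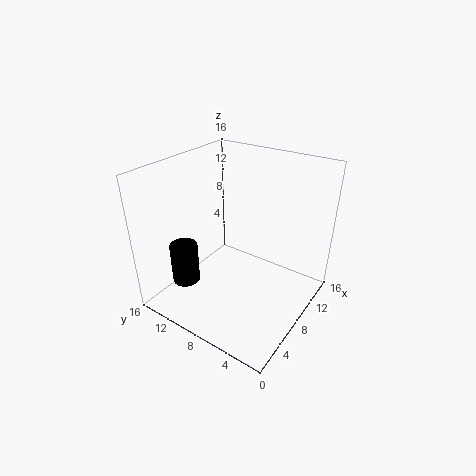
a = 3.5
b = 12
c = 3.5
s = 1.5
col = 'black'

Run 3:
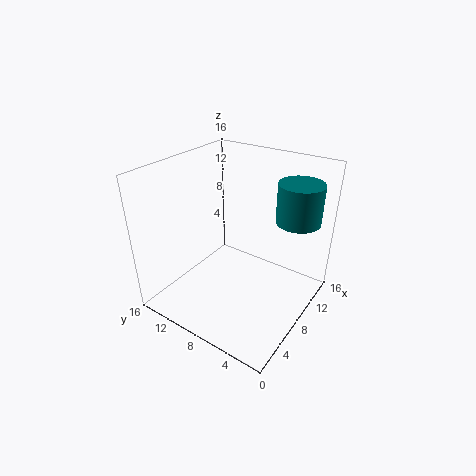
a = 12.5
b = 3
c = 9.5
s = 2.5
col = 'teal'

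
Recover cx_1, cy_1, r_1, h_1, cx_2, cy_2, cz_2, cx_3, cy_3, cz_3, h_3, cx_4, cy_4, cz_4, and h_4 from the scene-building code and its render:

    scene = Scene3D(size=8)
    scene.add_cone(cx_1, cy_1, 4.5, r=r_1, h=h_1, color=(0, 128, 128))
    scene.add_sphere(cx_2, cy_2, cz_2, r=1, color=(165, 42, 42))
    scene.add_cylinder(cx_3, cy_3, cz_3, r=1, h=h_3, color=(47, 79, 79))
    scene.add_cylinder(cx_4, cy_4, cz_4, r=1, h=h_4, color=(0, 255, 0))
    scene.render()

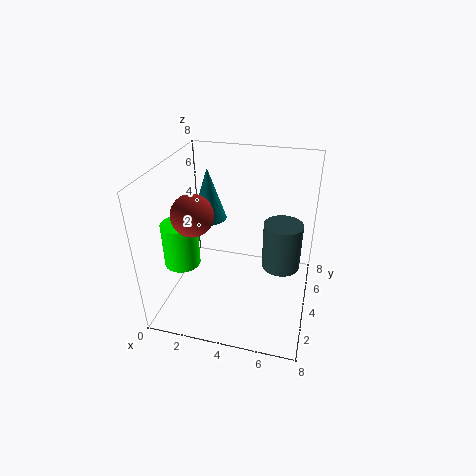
cx_1 = 2; cy_1 = 5; r_1 = 1; h_1 = 3; cx_2 = 2.5; cy_2 = 1.5; cz_2 = 6.5; cx_3 = 6.5; cy_3 = 3.5; cz_3 = 3; h_3 = 2.5; cx_4 = 1; cy_4 = 3; cz_4 = 2.5; h_4 = 2.5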